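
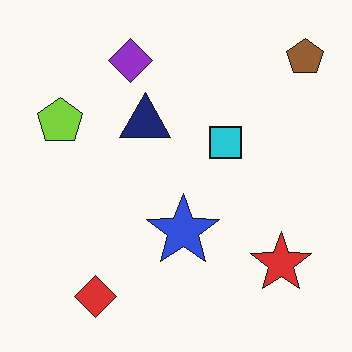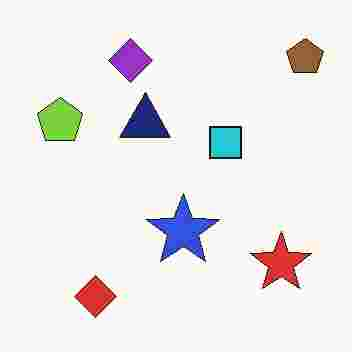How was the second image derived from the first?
Heavily JPEG-compressed with obvious blocking artifacts.

Blocky 8×8 compression artifacts appear around shape edges and the flat background shows ringing — characteristic JPEG degradation.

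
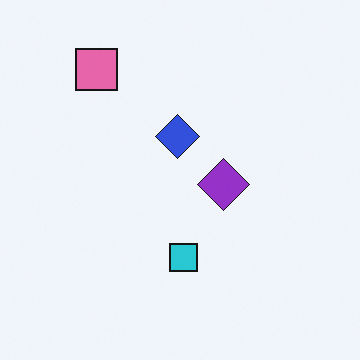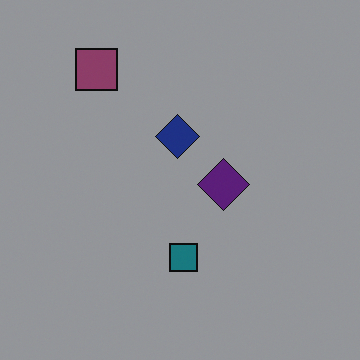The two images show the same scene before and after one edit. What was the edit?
Substantially darkened.

Every pixel — background and shapes alike — is uniformly darkened.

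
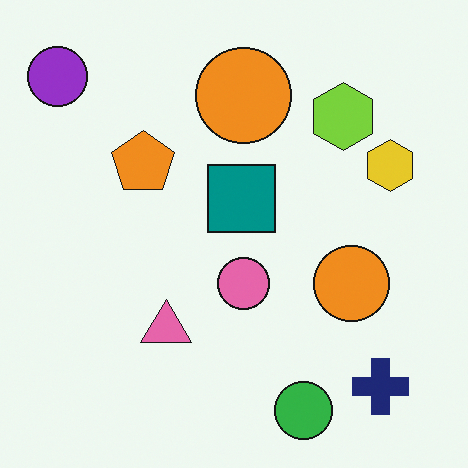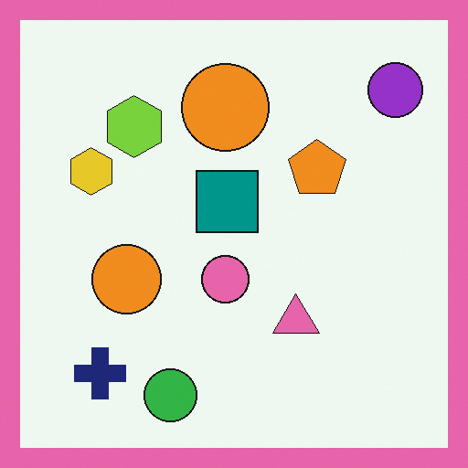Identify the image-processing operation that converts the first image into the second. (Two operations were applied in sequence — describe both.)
It was flipped horizontally (left ↔ right), then framed with a pink border.

The purple circle is in the top-left of the first image and the top-right of the second — shapes on opposite sides of the vertical midline have swapped in a mirror flip. A solid pink frame runs around the edge of the second image, with the content slightly shrunk inside it.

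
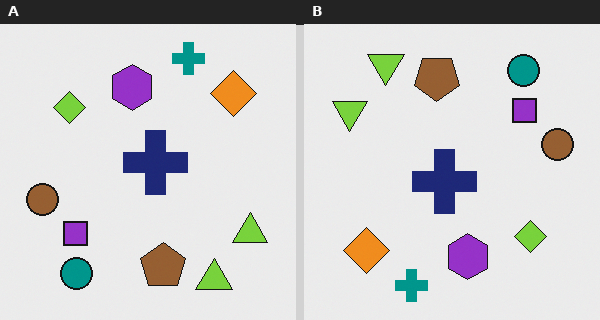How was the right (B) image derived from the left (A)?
This is the original image rotated 180°.

The teal circle sits in the bottom-left of the left (A) image and the top-right of the right (B) — consistent with a whole-image 180° rotation.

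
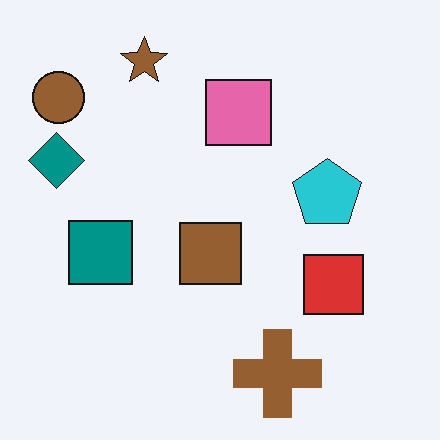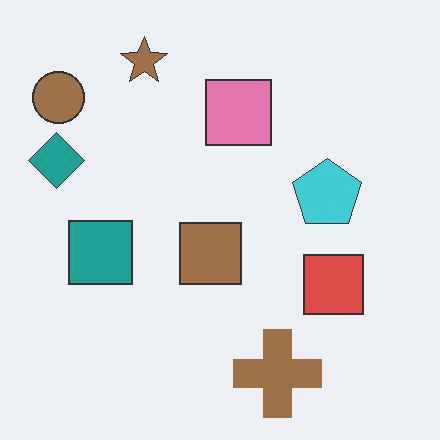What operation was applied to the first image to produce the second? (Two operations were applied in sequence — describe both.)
This is the original image given moderate JPEG compression, then given slightly reduced contrast.

Blocky 8×8 compression artifacts appear around shape edges and the flat background shows ringing — characteristic JPEG degradation. Tones are pushed toward mid-grey across the whole image — a global contrast change.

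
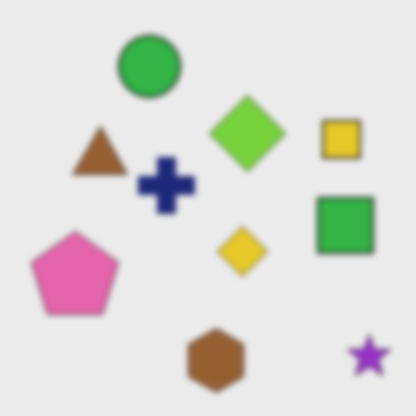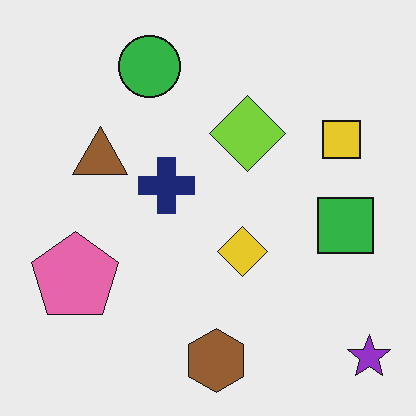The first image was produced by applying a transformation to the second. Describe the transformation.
Moderately blurred.

Shape edges and outlines are uniformly softened across the whole image.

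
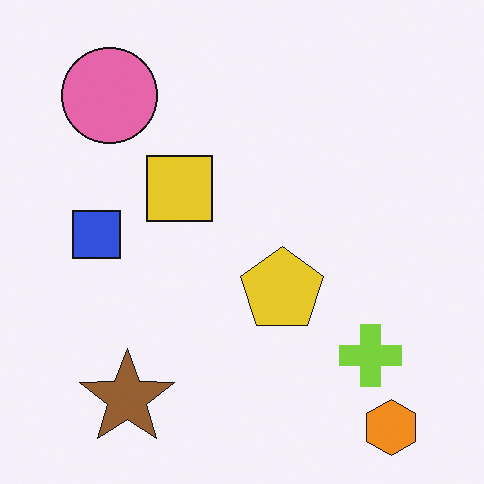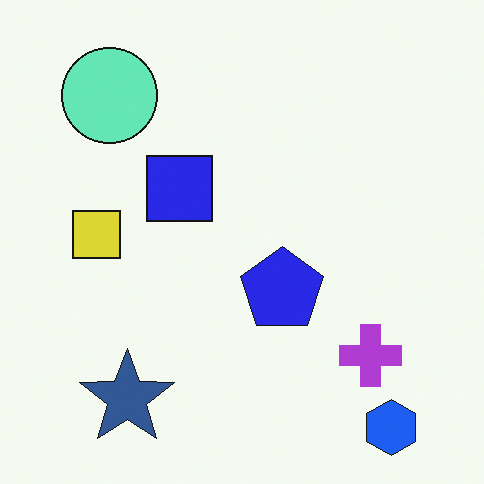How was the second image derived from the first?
The transformation is: hue-shifted through roughly half the color wheel.

Every shape's color has rotated by the same amount around the hue wheel — a uniform hue shift.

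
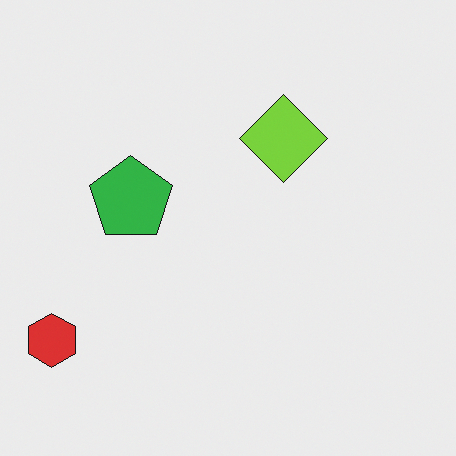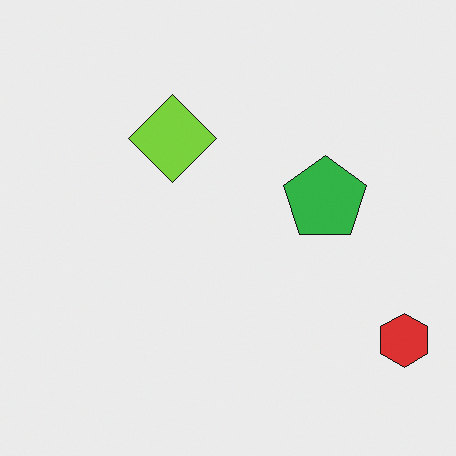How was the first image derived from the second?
The first image is the second flipped horizontally (left ↔ right).

The red hexagon is in the bottom-right of the second image and the bottom-left of the first — shapes on opposite sides of the vertical midline have swapped in a mirror flip.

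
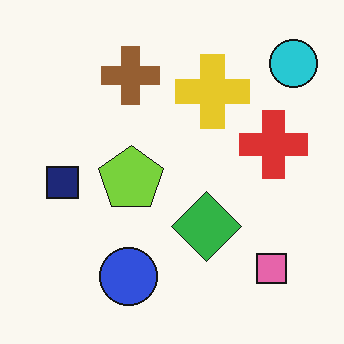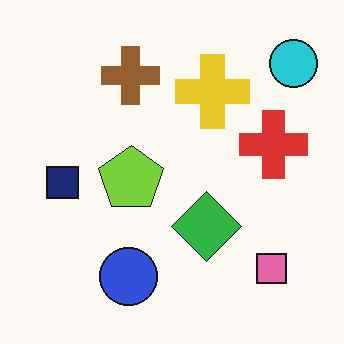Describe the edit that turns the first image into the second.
JPEG-compressed with visible artifacts.

Blocky 8×8 compression artifacts appear around shape edges and the flat background shows ringing — characteristic JPEG degradation.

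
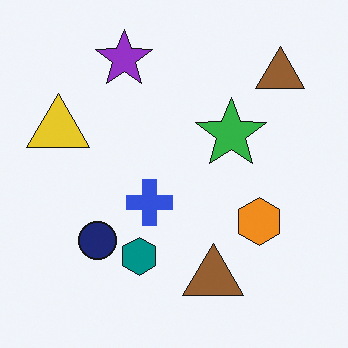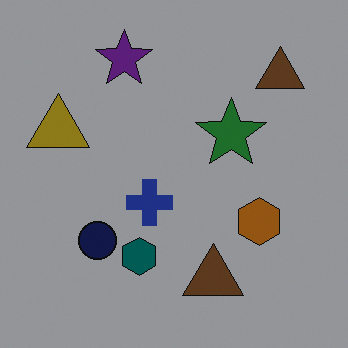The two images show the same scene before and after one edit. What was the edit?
The image was darkened a lot.

Every pixel — background and shapes alike — is uniformly darkened.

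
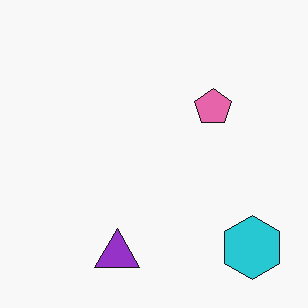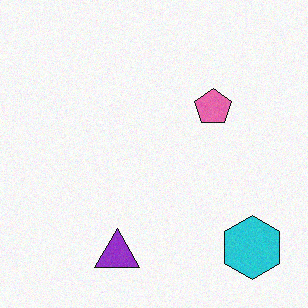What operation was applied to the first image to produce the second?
Degraded with a light layer of grain.

Random speckle covers the whole image, including the flat background.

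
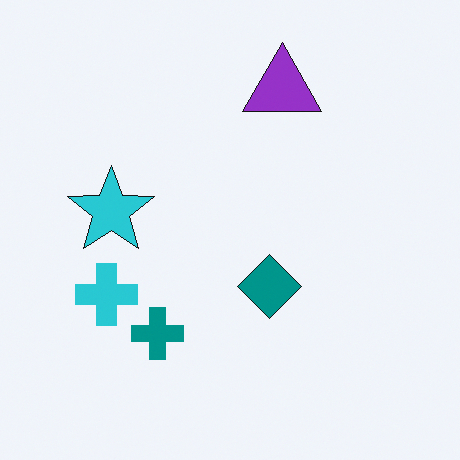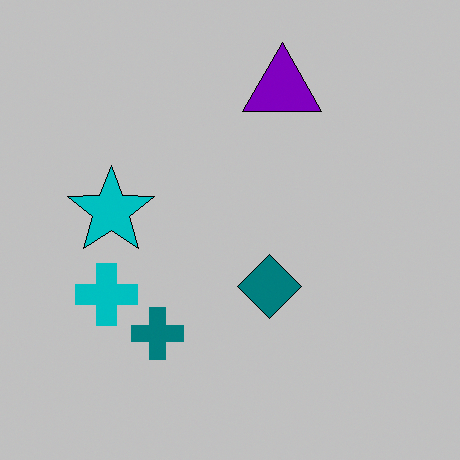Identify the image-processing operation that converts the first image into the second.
The transformation is: heavily posterized to just a handful of flat colors.

Each flat color has snapped to a coarser quantized level — most visibly, the near-white background has dropped to a flat grey.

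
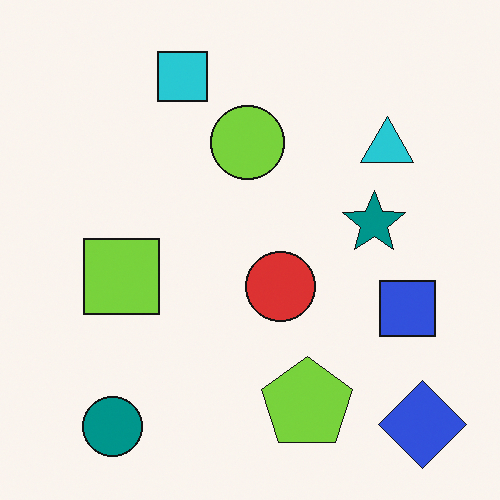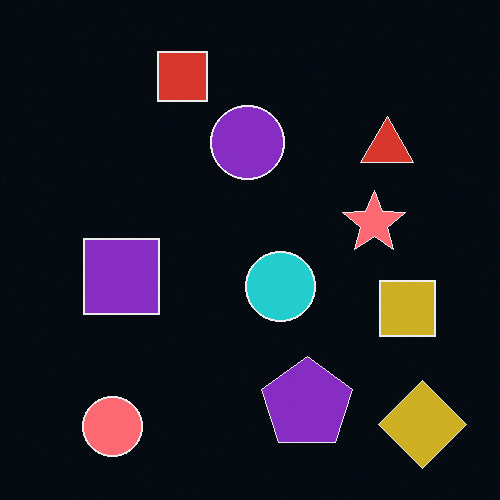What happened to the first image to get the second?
The transformation is: color-inverted (negative).

The light background has become dark and every shape's color is its complement — a photographic negative.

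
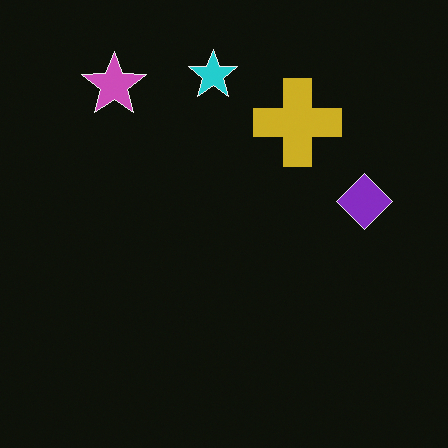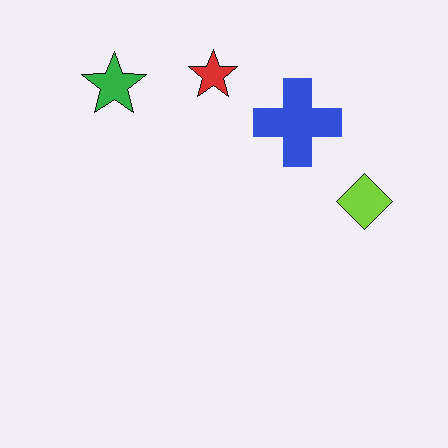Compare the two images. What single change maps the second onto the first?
The transformation is: color-inverted (negative).

The light background has become dark and every shape's color is its complement — a photographic negative.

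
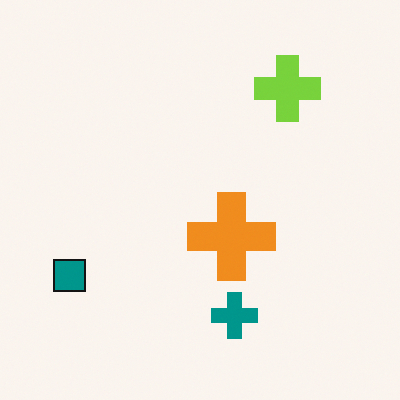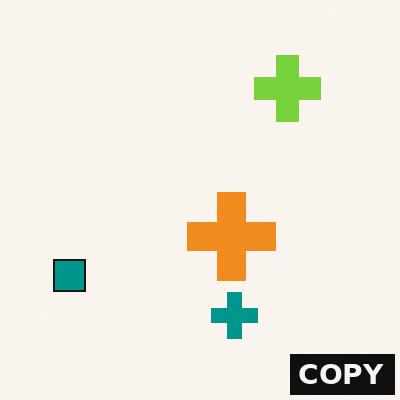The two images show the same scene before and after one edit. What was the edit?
The image was watermarked with the text "COPY" in the lower-right corner.

A dark label reading "COPY" appears in the lower-right corner.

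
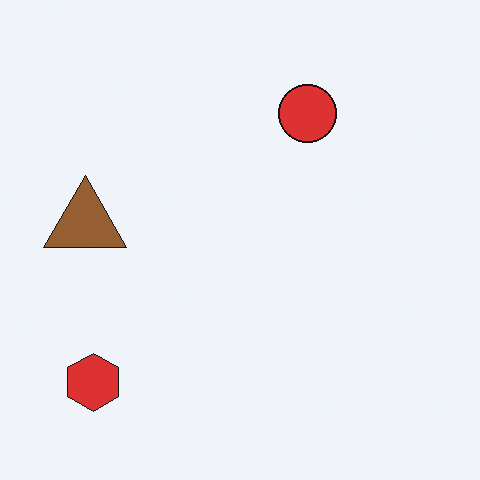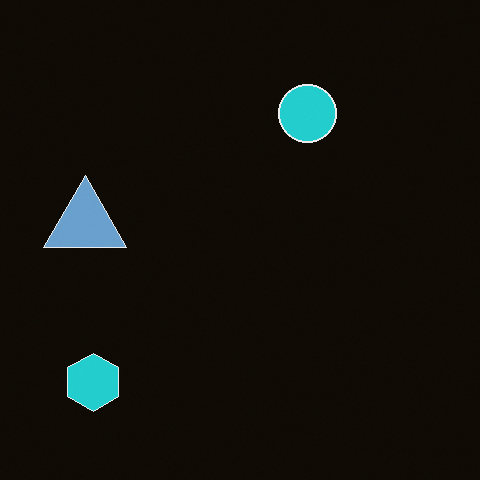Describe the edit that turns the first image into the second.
The image was color-inverted (negative).

The light background has become dark and every shape's color is its complement — a photographic negative.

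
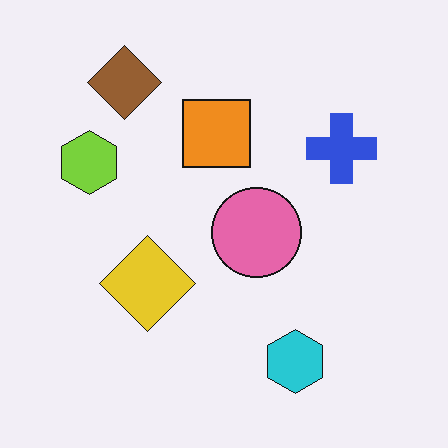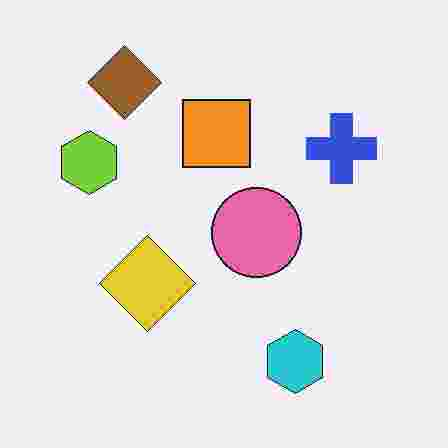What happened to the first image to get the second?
Degraded with heavy JPEG compression.

Blocky 8×8 compression artifacts appear around shape edges and the flat background shows ringing — characteristic JPEG degradation.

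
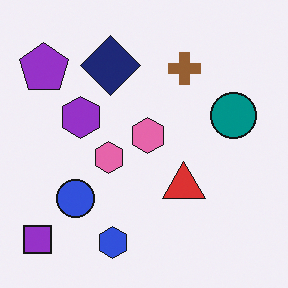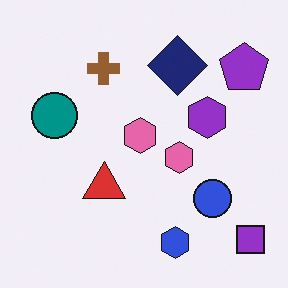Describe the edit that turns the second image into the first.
The transformation is: flipped horizontally (left ↔ right).

The purple square is in the bottom-right of the second image and the bottom-left of the first — shapes on opposite sides of the vertical midline have swapped in a mirror flip.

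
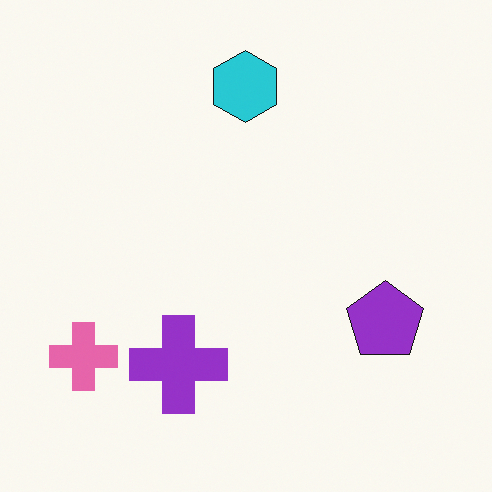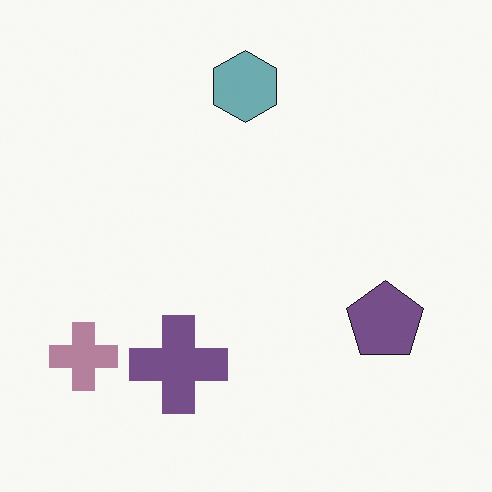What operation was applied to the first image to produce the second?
The second image is the first made much more muted (saturation change).

All colors are more muted and greyish — a global saturation change.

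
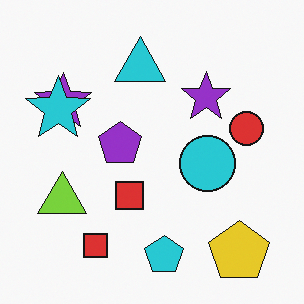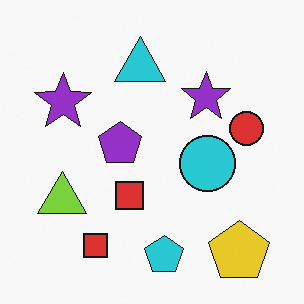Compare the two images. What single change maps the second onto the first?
This is the original image overlaid with an additional cyan star.

A cyan star appears in the first image that is absent from the second.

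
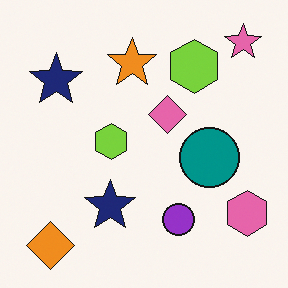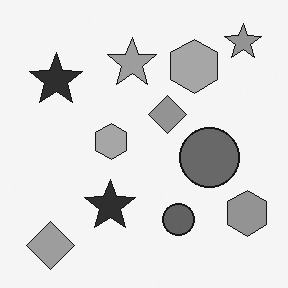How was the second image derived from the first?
This is the original image converted to grayscale.

All color is removed — every shape is now a shade of grey.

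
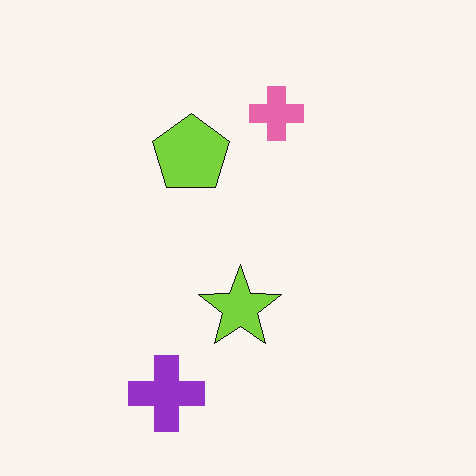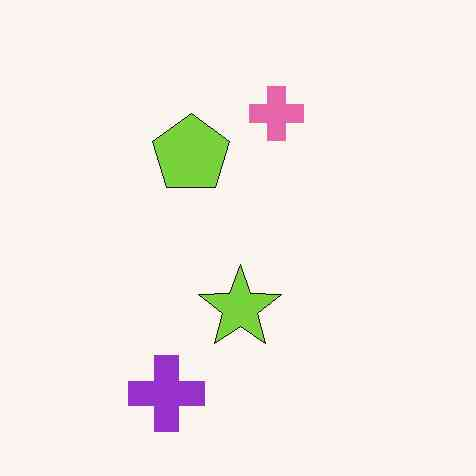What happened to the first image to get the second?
The transformation is: given moderate JPEG compression.

Blocky 8×8 compression artifacts appear around shape edges and the flat background shows ringing — characteristic JPEG degradation.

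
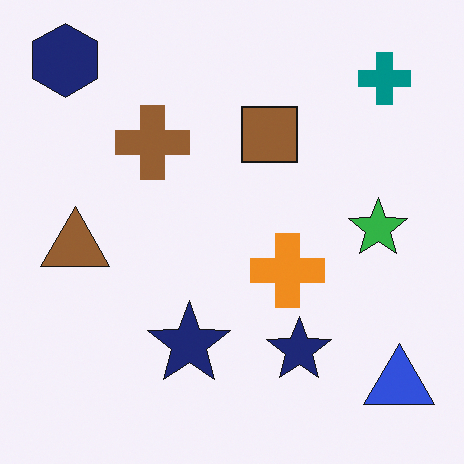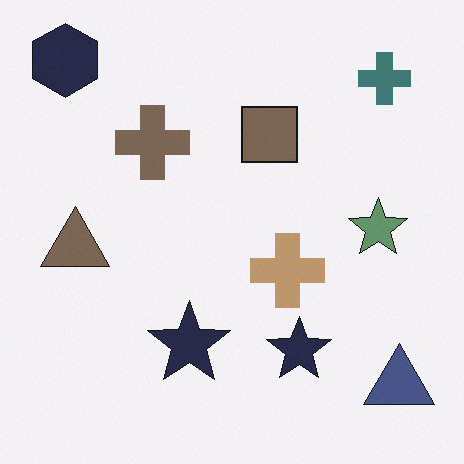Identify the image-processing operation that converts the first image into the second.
Heavily desaturated.

All colors are more muted and greyish — a global saturation change.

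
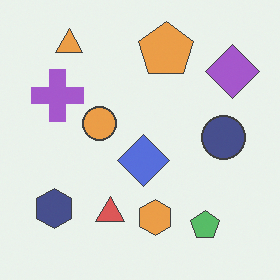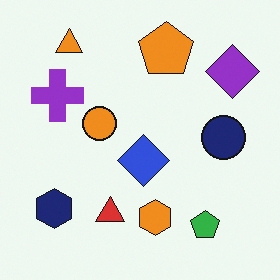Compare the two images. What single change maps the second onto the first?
The transformation is: given slightly reduced contrast.

Tones are pushed toward mid-grey across the whole image — a global contrast change.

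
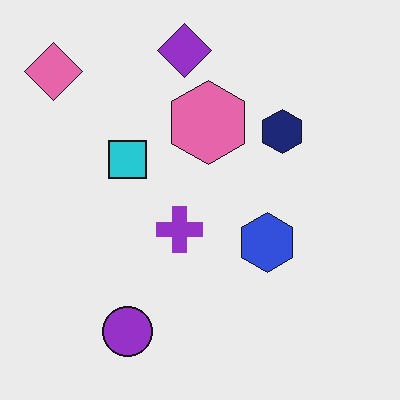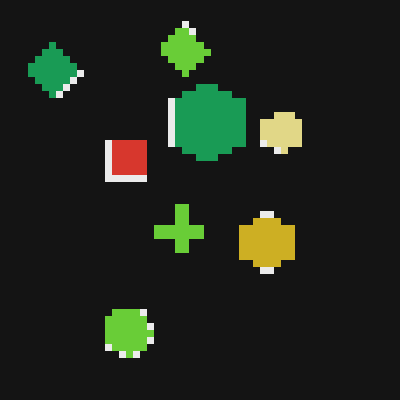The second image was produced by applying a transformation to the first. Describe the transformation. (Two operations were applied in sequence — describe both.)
The second image is the first color-inverted (negative), then pixelated into visible square blocks.

The light background has become dark and every shape's color is its complement — a photographic negative. Shapes are reduced to large square blocks; fine edges and outlines are lost — a downscale-then-upscale (mosaic) effect.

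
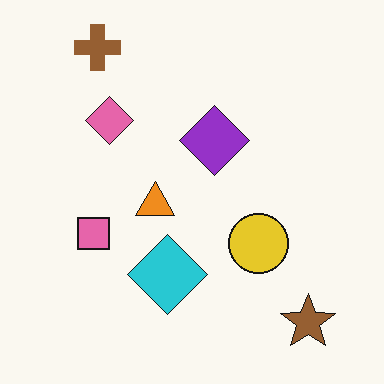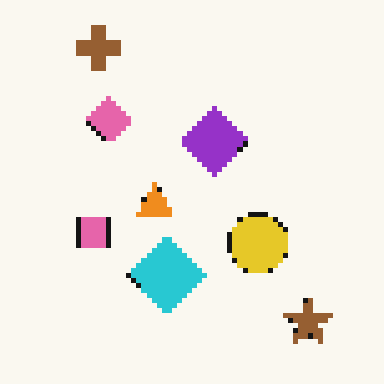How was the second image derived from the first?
Lightly pixelated (a mild mosaic effect).

Shapes are reduced to large square blocks; fine edges and outlines are lost — a downscale-then-upscale (mosaic) effect.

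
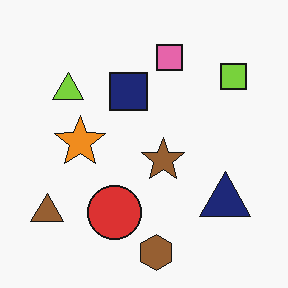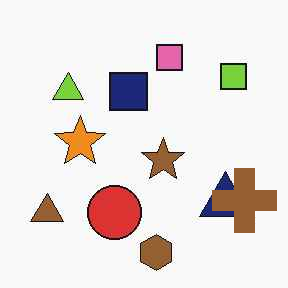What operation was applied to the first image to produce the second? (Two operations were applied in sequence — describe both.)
JPEG-compressed with visible artifacts, then overlaid with an additional brown cross.

Blocky 8×8 compression artifacts appear around shape edges and the flat background shows ringing — characteristic JPEG degradation. A brown cross appears in the second image that is absent from the first.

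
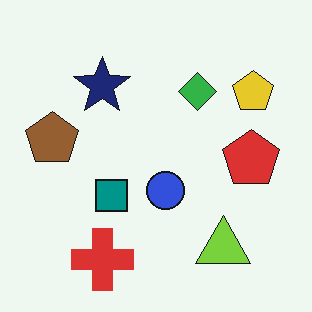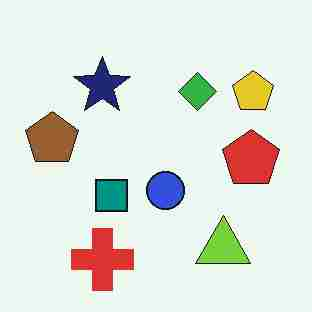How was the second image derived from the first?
This is the original image heavily JPEG-compressed with obvious blocking artifacts.

Blocky 8×8 compression artifacts appear around shape edges and the flat background shows ringing — characteristic JPEG degradation.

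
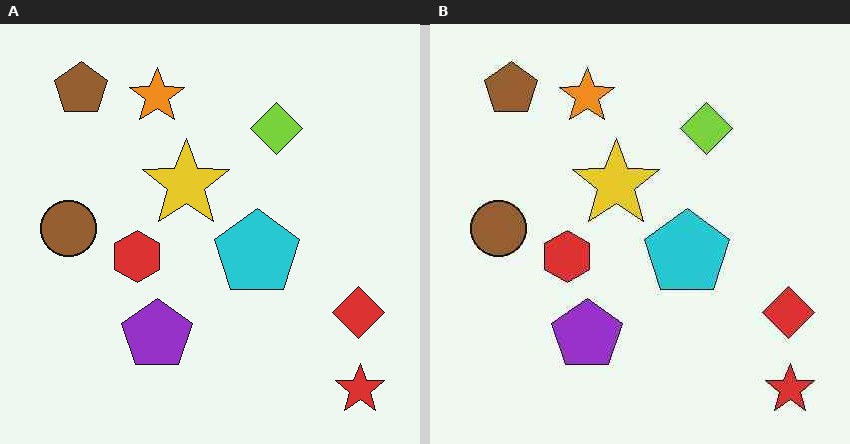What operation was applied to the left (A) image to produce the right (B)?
This is the original image JPEG-compressed with visible artifacts.

Blocky 8×8 compression artifacts appear around shape edges and the flat background shows ringing — characteristic JPEG degradation.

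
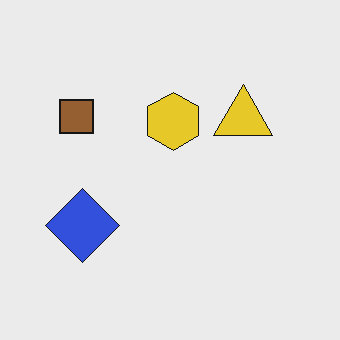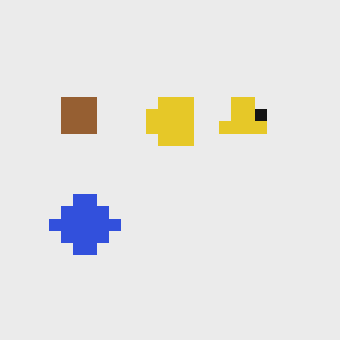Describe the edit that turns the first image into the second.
The image was coarsely pixelated.

Shapes are reduced to large square blocks; fine edges and outlines are lost — a downscale-then-upscale (mosaic) effect.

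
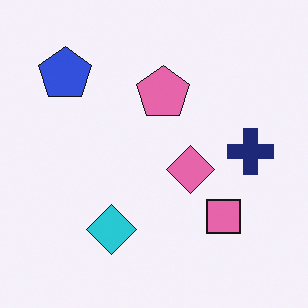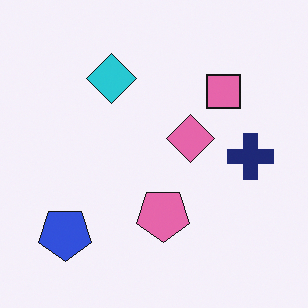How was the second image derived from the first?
The second image is the first flipped vertically (top ↔ bottom).

The blue pentagon is in the top-left of the first image and the bottom-left of the second — shapes on opposite sides of the horizontal midline have swapped in a mirror flip.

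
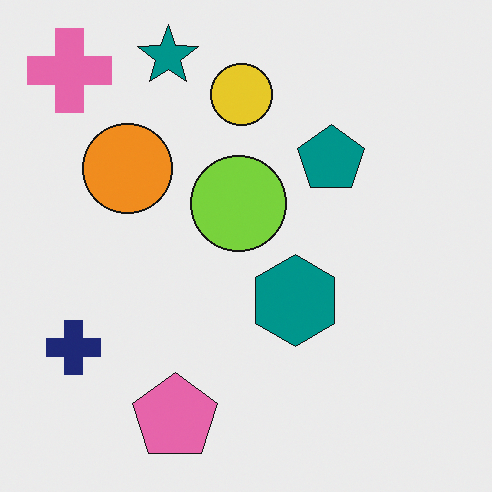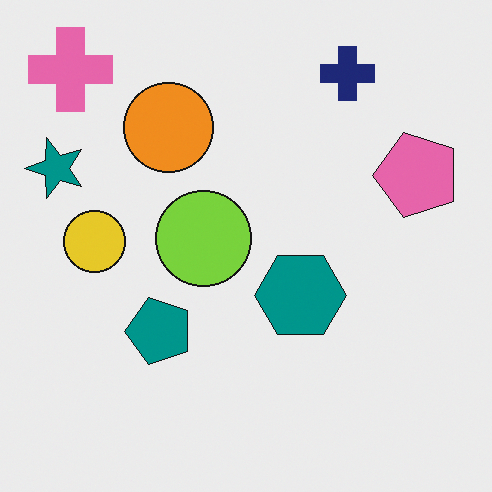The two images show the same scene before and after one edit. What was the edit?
The transformation is: transposed (reflected across the top-left ↔ bottom-right diagonal).

Shapes have swapped their row and column positions — what was in the top-right is now in the bottom-left — a diagonal reflection.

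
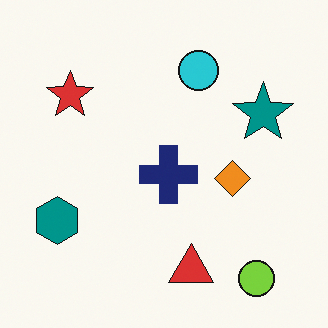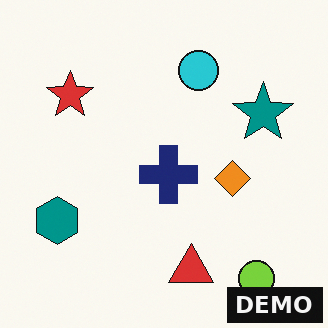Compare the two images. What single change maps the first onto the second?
The transformation is: watermarked with the text "DEMO" in the lower-right corner.

A dark label reading "DEMO" appears in the lower-right corner.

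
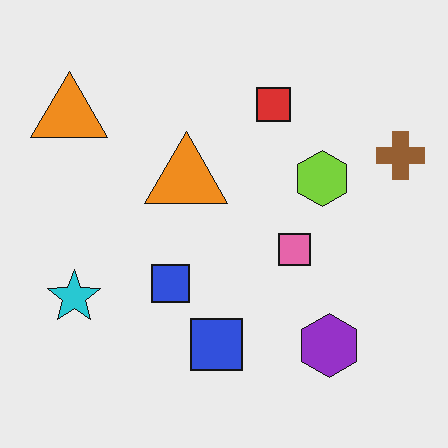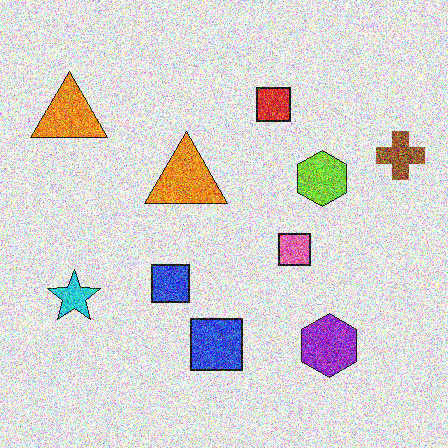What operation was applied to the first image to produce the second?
This is the original image degraded with strong gaussian noise.

Random speckle covers the whole image, including the flat background.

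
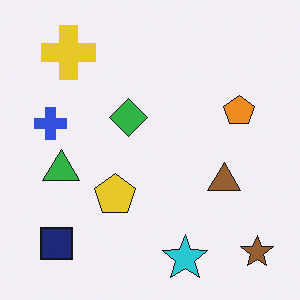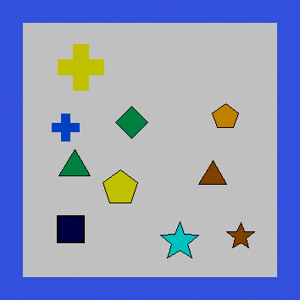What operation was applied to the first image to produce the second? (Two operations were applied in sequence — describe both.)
The image was aggressively posterized, then framed with a blue border.

Each flat color has snapped to a coarser quantized level — most visibly, the near-white background has dropped to a flat grey. A solid blue frame runs around the edge of the second image, with the content slightly shrunk inside it.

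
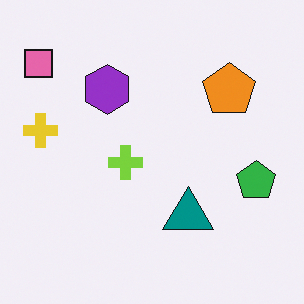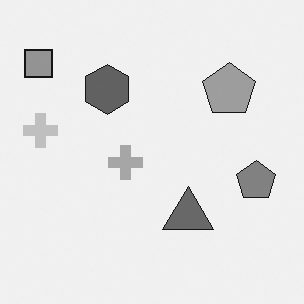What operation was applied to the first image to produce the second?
The image was converted to grayscale.

All color is removed — every shape is now a shade of grey.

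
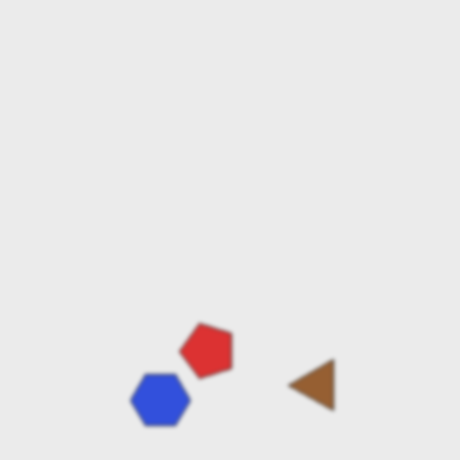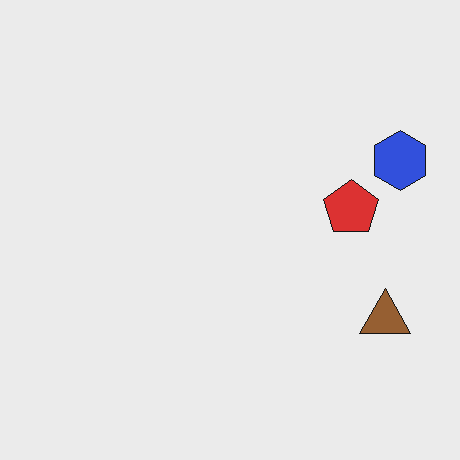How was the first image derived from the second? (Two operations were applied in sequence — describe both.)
Transposed (reflected across the top-left ↔ bottom-right diagonal), then slightly softened.

Shapes have swapped their row and column positions — what was in the top-right is now in the bottom-left — a diagonal reflection. Shape edges and outlines are uniformly softened across the whole image.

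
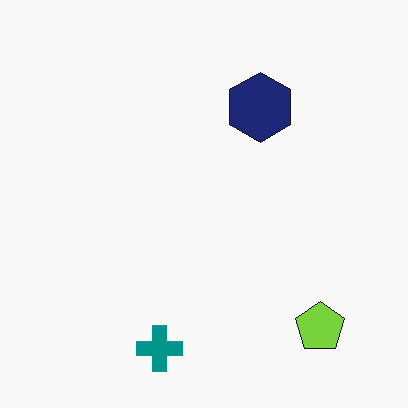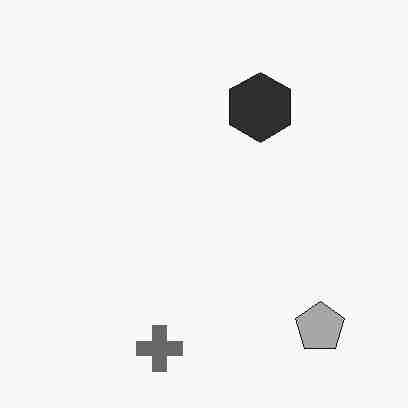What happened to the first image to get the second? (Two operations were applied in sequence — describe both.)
Converted to grayscale, then heavily JPEG-compressed with obvious blocking artifacts.

All color is removed — every shape is now a shade of grey. Blocky 8×8 compression artifacts appear around shape edges and the flat background shows ringing — characteristic JPEG degradation.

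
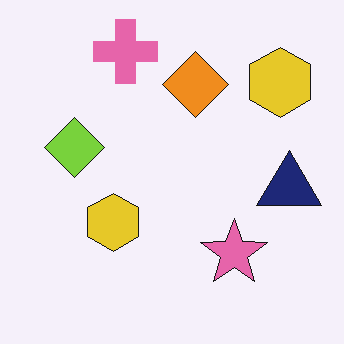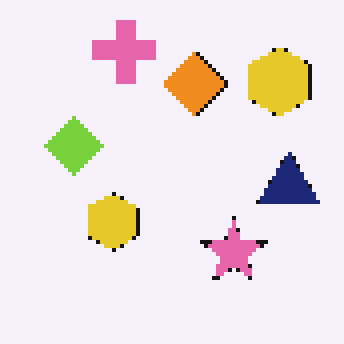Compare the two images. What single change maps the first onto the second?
The transformation is: lightly pixelated (a mild mosaic effect).

Shapes are reduced to large square blocks; fine edges and outlines are lost — a downscale-then-upscale (mosaic) effect.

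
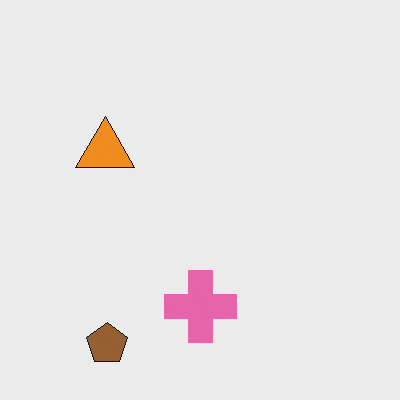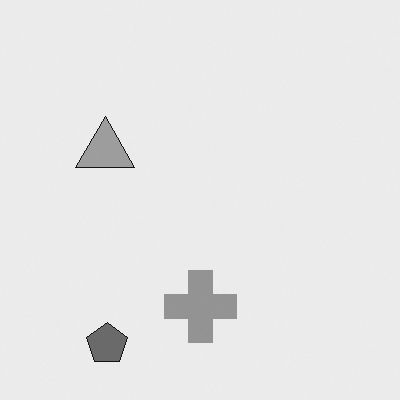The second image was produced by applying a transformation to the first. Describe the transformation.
The image was converted to grayscale.

All color is removed — every shape is now a shade of grey.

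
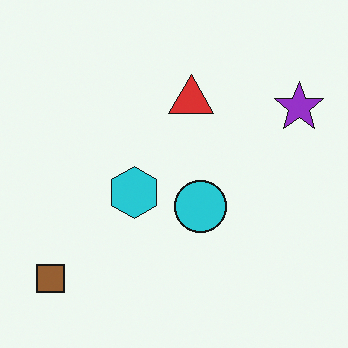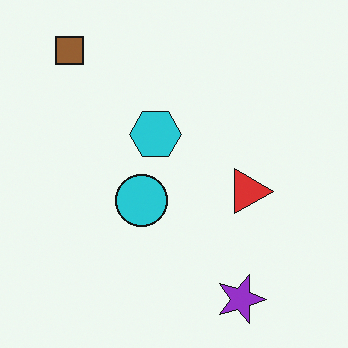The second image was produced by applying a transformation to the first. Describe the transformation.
The second image is the first rotated 90° clockwise.

The brown square sits in the bottom-left of the first image and the top-left of the second — consistent with a whole-image 90° clockwise rotation.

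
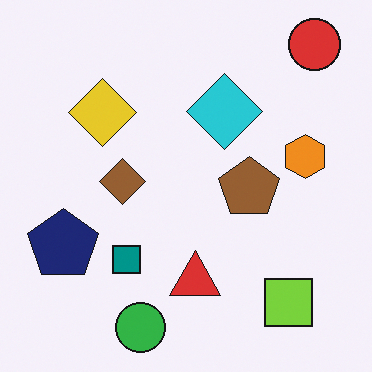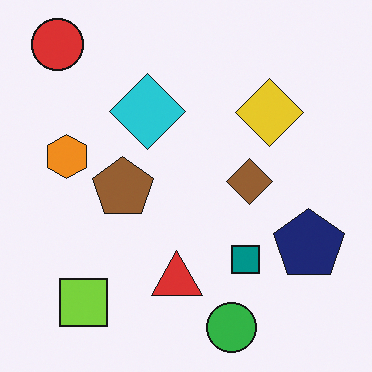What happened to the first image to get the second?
This is the original image flipped horizontally (left ↔ right).

The red circle is in the top-right of the first image and the top-left of the second — shapes on opposite sides of the vertical midline have swapped in a mirror flip.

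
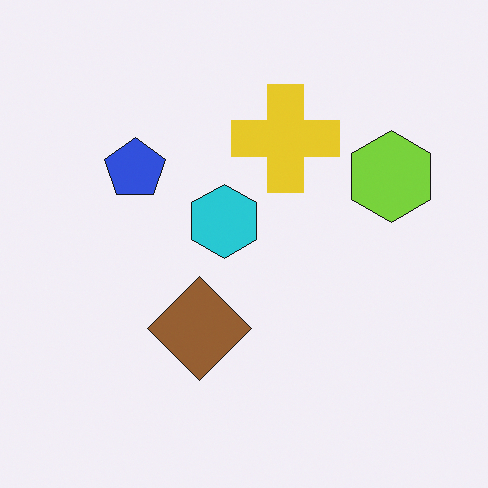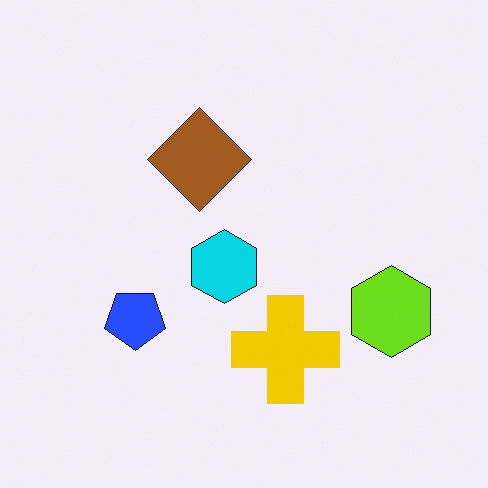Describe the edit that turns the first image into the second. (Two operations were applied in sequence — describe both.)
The second image is the first flipped vertically (top ↔ bottom), then slightly oversaturated.

The yellow cross is in the top of the first image and the bottom of the second — shapes on opposite sides of the horizontal midline have swapped in a mirror flip. All colors are more vivid — a global saturation change.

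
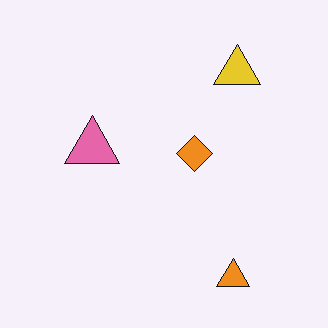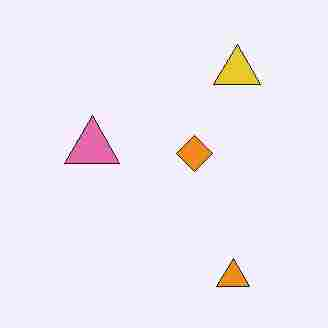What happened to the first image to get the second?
The image was heavily JPEG-compressed with obvious blocking artifacts.

Blocky 8×8 compression artifacts appear around shape edges and the flat background shows ringing — characteristic JPEG degradation.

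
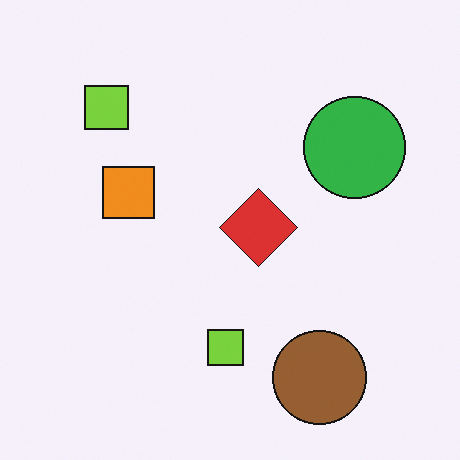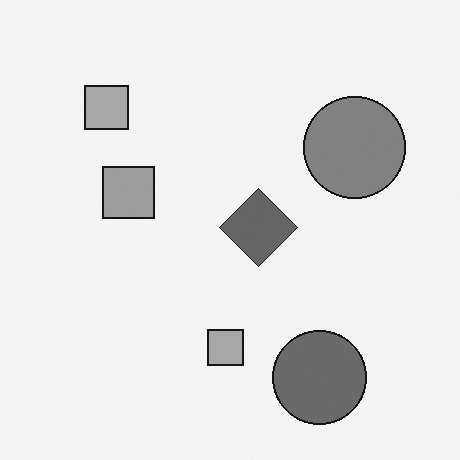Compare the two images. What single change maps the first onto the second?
The image was converted to grayscale.

All color is removed — every shape is now a shade of grey.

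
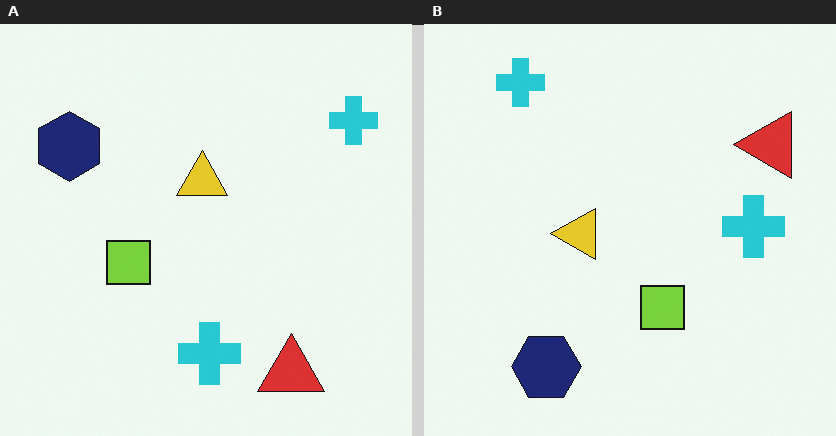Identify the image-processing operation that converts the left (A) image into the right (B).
Rotated 90° counter-clockwise.

The red triangle sits in the bottom-right of the left (A) image and the top-right of the right (B) — consistent with a whole-image 90° counter-clockwise rotation.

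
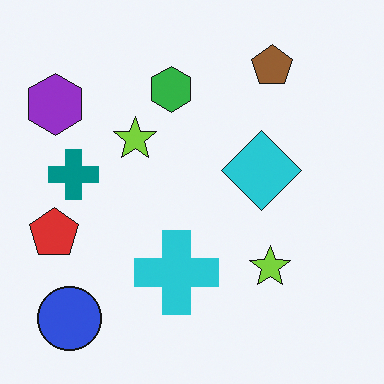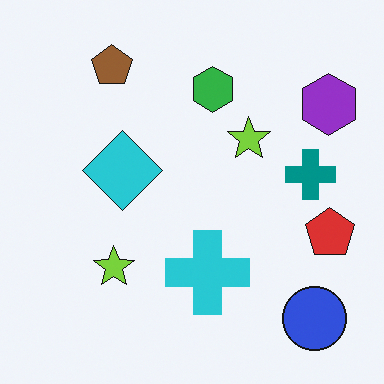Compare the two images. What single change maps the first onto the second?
The second image is the first flipped horizontally (left ↔ right).

The red pentagon is in the left of the first image and the right of the second — shapes on opposite sides of the vertical midline have swapped in a mirror flip.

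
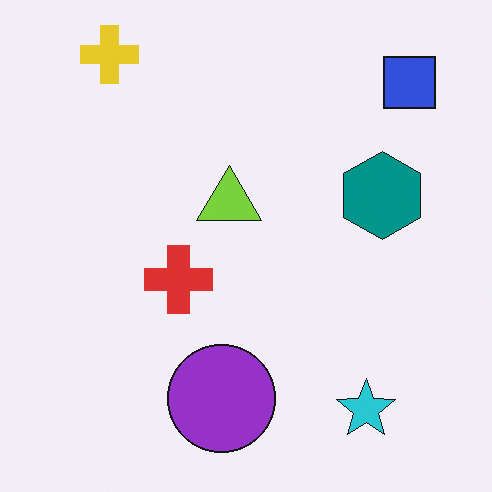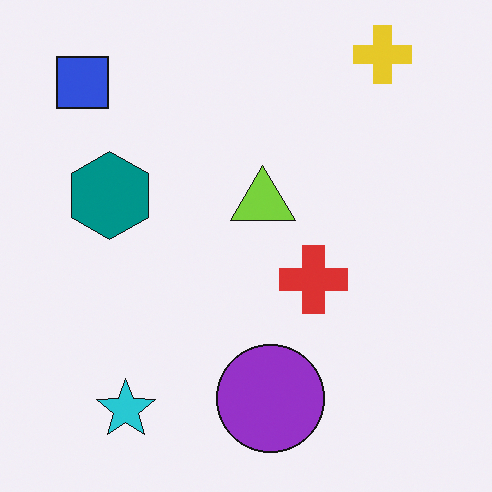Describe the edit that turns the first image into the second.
The second image is the first flipped horizontally (left ↔ right).

The blue square is in the top-right of the first image and the top-left of the second — shapes on opposite sides of the vertical midline have swapped in a mirror flip.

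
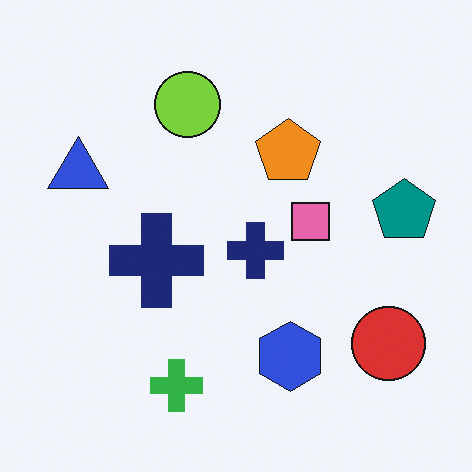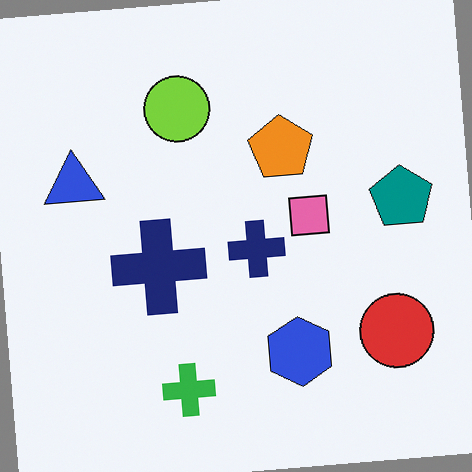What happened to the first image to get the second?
The second image is the first rotated counter-clockwise by a small amount.

Every shape is tilted by the same angle and the image corners show triangular fill wedges — a whole-image rotation by a non-right angle.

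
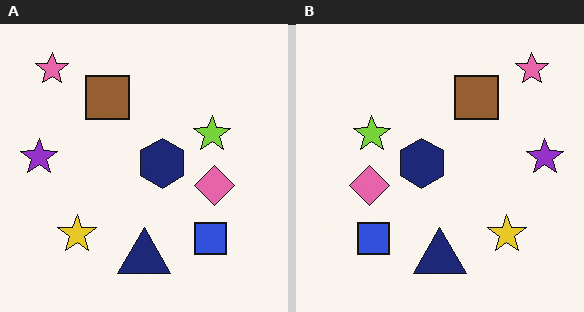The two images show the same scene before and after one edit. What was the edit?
The image was flipped horizontally (left ↔ right).

The purple star is in the left of the left (A) image and the right of the right (B) — shapes on opposite sides of the vertical midline have swapped in a mirror flip.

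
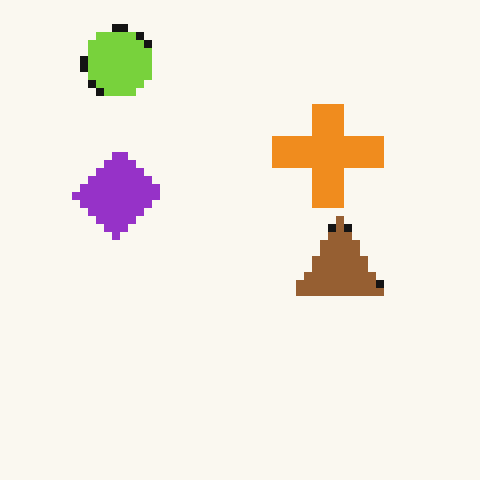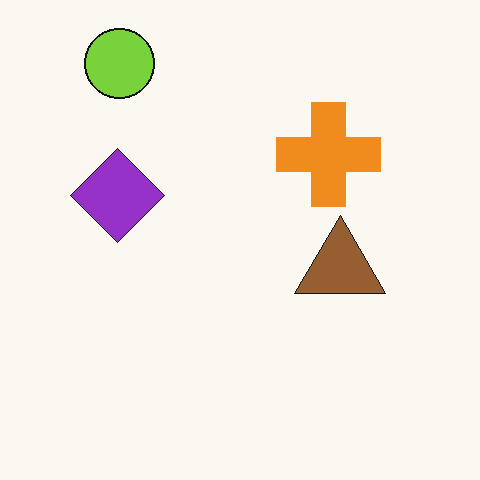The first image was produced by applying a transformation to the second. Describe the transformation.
This is the original image pixelated into visible square blocks.

Shapes are reduced to large square blocks; fine edges and outlines are lost — a downscale-then-upscale (mosaic) effect.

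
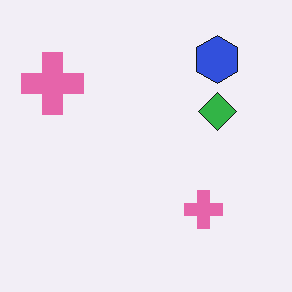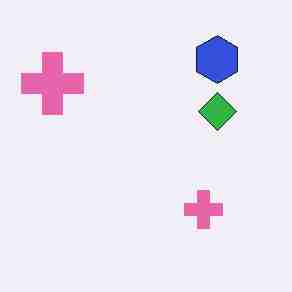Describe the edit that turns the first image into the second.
It was heavily JPEG-compressed with obvious blocking artifacts.

Blocky 8×8 compression artifacts appear around shape edges and the flat background shows ringing — characteristic JPEG degradation.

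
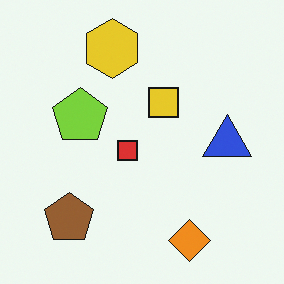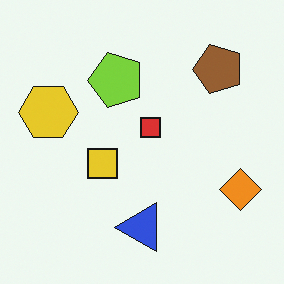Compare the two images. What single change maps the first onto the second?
It was transposed (reflected across the top-left ↔ bottom-right diagonal).

Shapes have swapped their row and column positions — what was in the top-right is now in the bottom-left — a diagonal reflection.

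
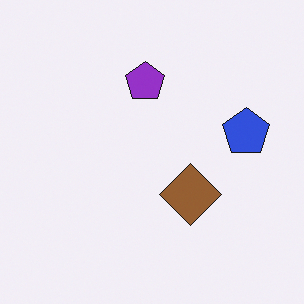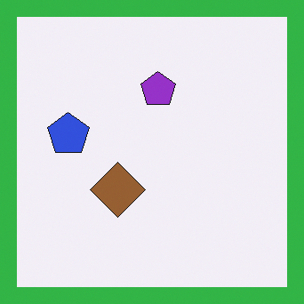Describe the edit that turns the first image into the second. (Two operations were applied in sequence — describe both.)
The image was flipped horizontally (left ↔ right), then framed with a green border.

The blue pentagon is in the right of the first image and the left of the second — shapes on opposite sides of the vertical midline have swapped in a mirror flip. A solid green frame runs around the edge of the second image, with the content slightly shrunk inside it.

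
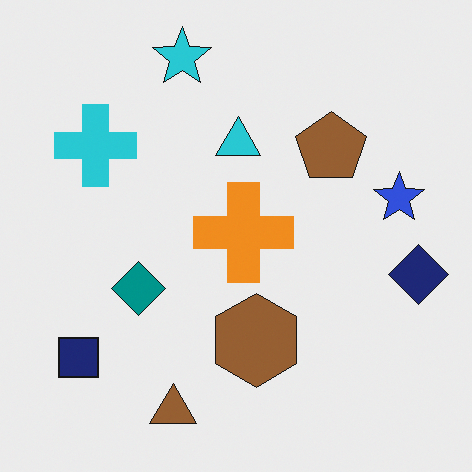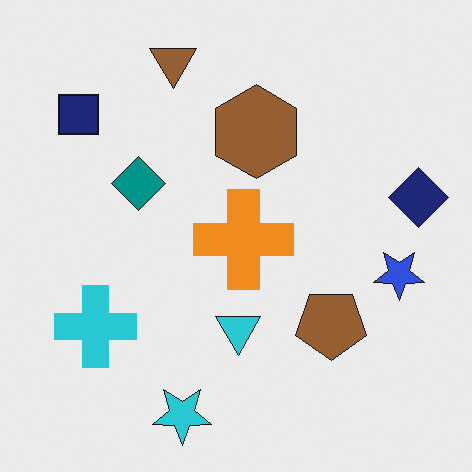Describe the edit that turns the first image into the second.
This is the original image flipped vertically (top ↔ bottom).

The cyan star is in the top of the first image and the bottom of the second — shapes on opposite sides of the horizontal midline have swapped in a mirror flip.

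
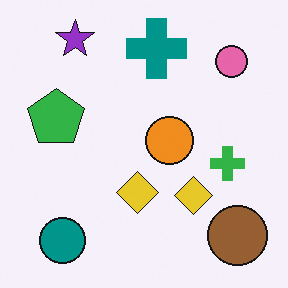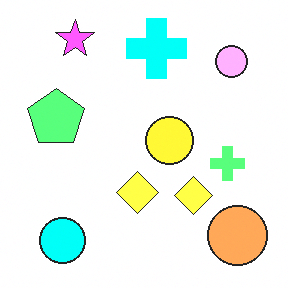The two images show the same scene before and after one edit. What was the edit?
It was noticeably brightened.

Every pixel — background and shapes alike — is uniformly brightened.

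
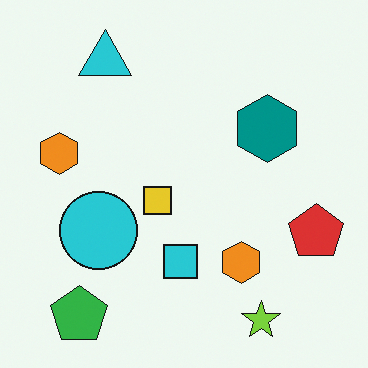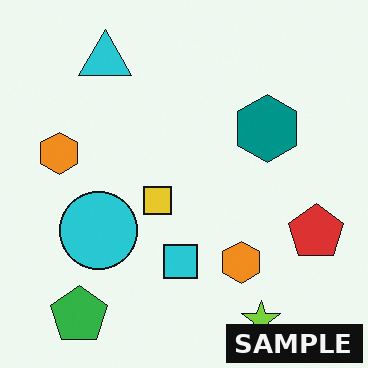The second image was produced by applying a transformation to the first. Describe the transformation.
The second image is the first watermarked with the text "SAMPLE" in the lower-right corner.

A dark label reading "SAMPLE" appears in the lower-right corner.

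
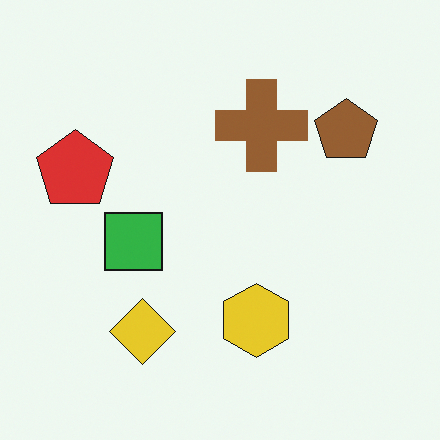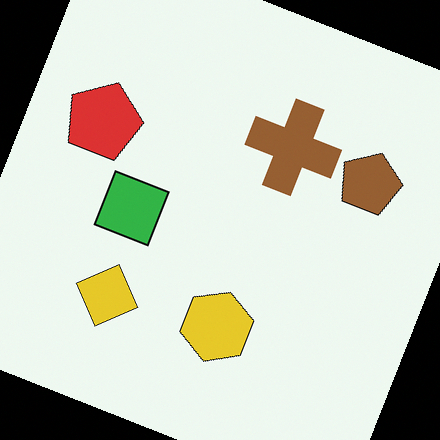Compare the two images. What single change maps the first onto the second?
Rotated clockwise by a moderate amount.

Every shape is tilted by the same angle and the image corners show triangular fill wedges — a whole-image rotation by a non-right angle.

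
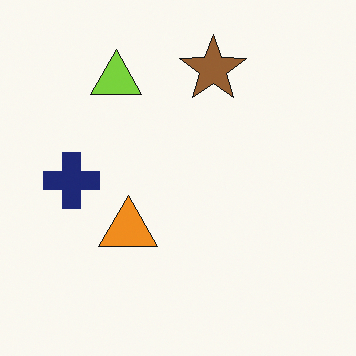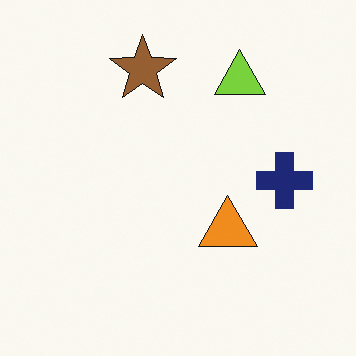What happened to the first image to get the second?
This is the original image flipped horizontally (left ↔ right).

The navy cross is in the left of the first image and the right of the second — shapes on opposite sides of the vertical midline have swapped in a mirror flip.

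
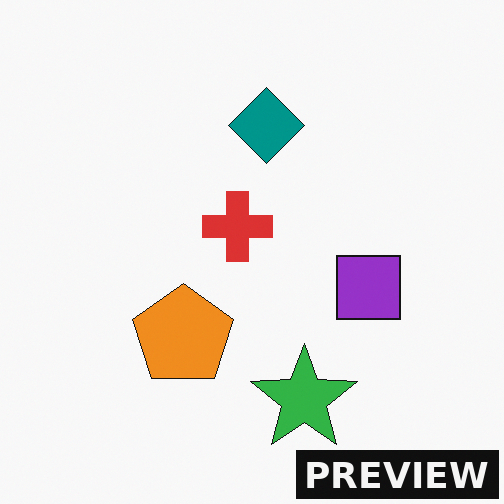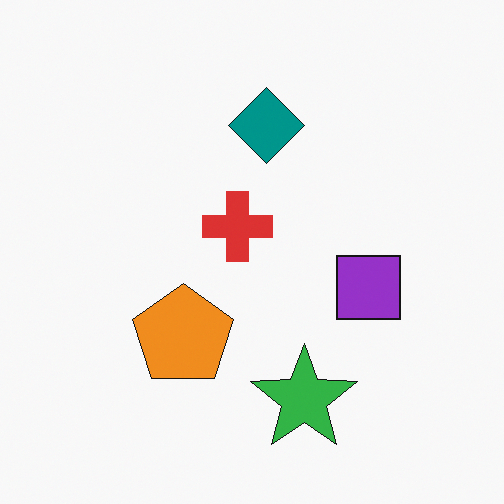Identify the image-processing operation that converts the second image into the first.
The image was watermarked with the text "PREVIEW" in the lower-right corner.

A dark label reading "PREVIEW" appears in the lower-right corner.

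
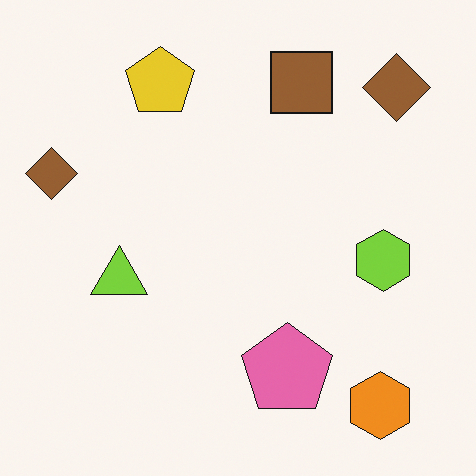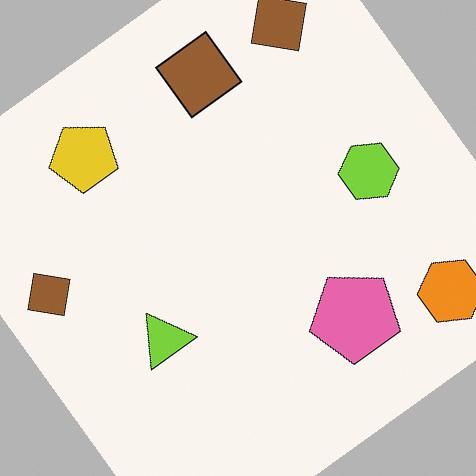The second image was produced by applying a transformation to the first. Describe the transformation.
This is the original image rotated counter-clockwise by a large amount — several tens of degrees.

Every shape is tilted by the same angle and the image corners show triangular fill wedges — a whole-image rotation by a non-right angle.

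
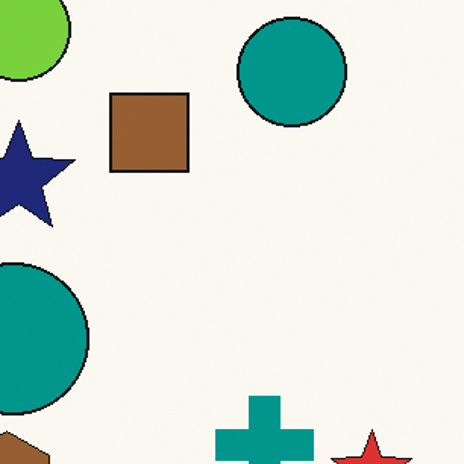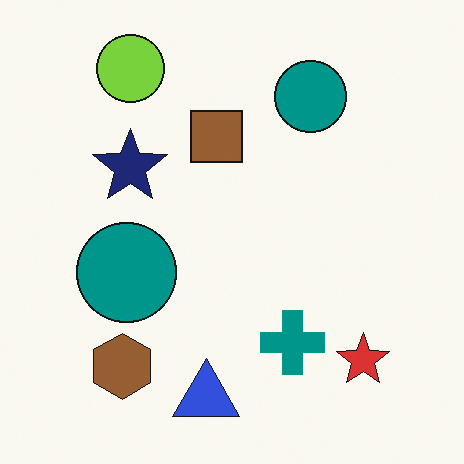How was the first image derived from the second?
The first image is the second cropped to a modestly smaller region and rescaled.

The visible shapes are larger and the field of view is narrower; shapes near the original edges may be partly or wholly outside the frame — a crop-and-rescale.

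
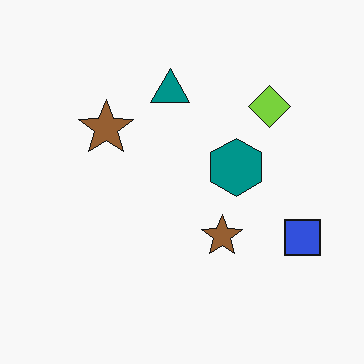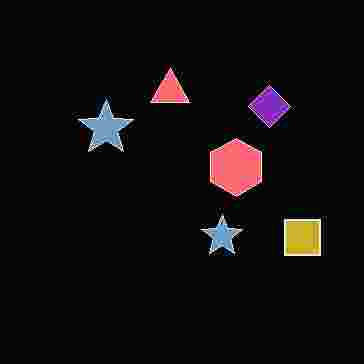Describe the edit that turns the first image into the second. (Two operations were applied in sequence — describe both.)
It was color-inverted (negative), then degraded with heavy JPEG compression.

The light background has become dark and every shape's color is its complement — a photographic negative. Blocky 8×8 compression artifacts appear around shape edges and the flat background shows ringing — characteristic JPEG degradation.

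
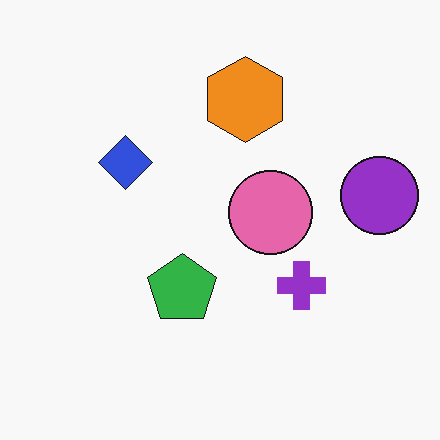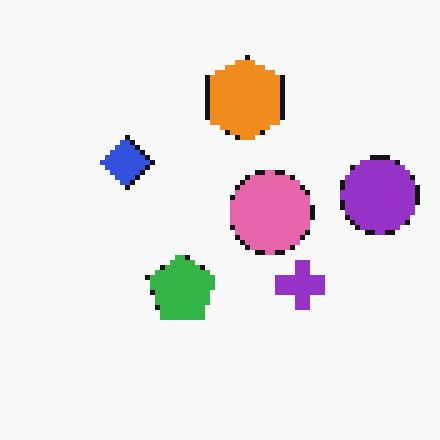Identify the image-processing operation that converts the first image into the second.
The second image is the first lightly pixelated (a mild mosaic effect).

Shapes are reduced to large square blocks; fine edges and outlines are lost — a downscale-then-upscale (mosaic) effect.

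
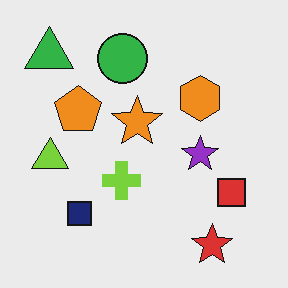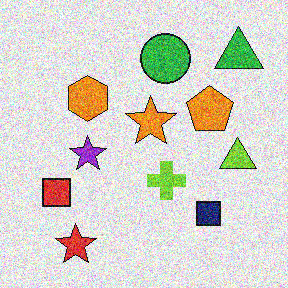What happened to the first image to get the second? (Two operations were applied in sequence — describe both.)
It was flipped horizontally (left ↔ right), then degraded with strong gaussian noise.

The green triangle is in the top-left of the first image and the top-right of the second — shapes on opposite sides of the vertical midline have swapped in a mirror flip. Random speckle covers the whole image, including the flat background.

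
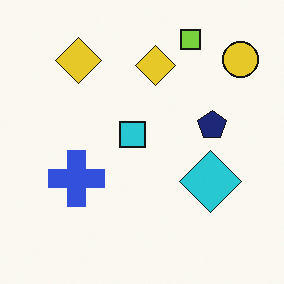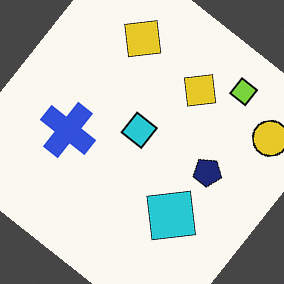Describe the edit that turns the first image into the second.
Rotated clockwise by a large amount — several tens of degrees.

Every shape is tilted by the same angle and the image corners show triangular fill wedges — a whole-image rotation by a non-right angle.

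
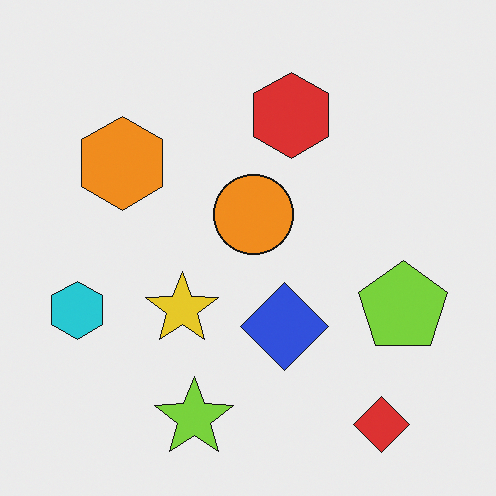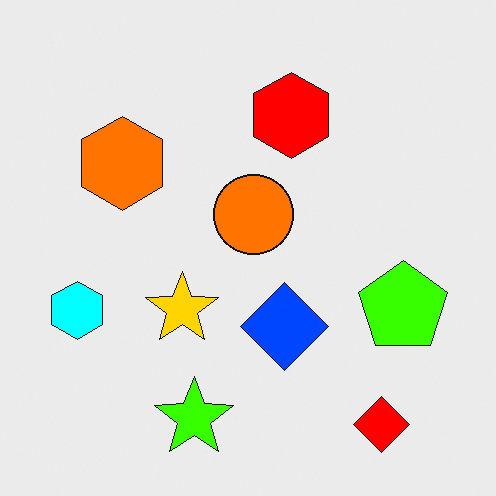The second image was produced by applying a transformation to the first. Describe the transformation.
Heavily oversaturated.

All colors are more vivid — a global saturation change.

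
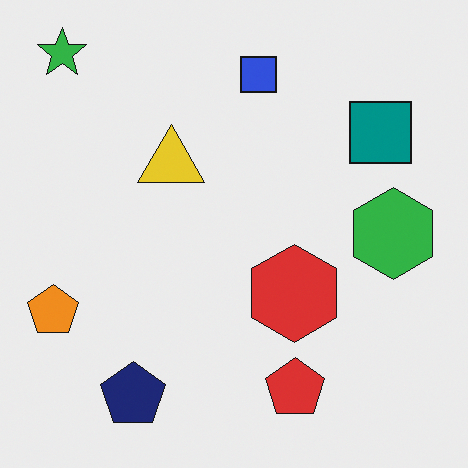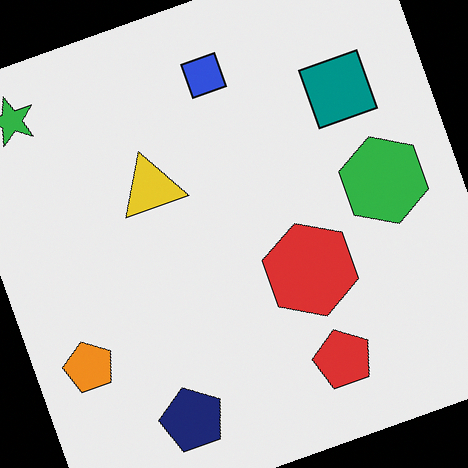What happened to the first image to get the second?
The transformation is: rotated counter-clockwise by a moderate amount.

Every shape is tilted by the same angle and the image corners show triangular fill wedges — a whole-image rotation by a non-right angle.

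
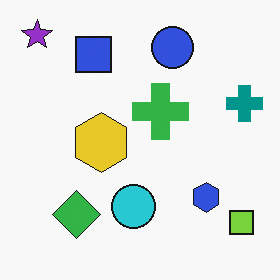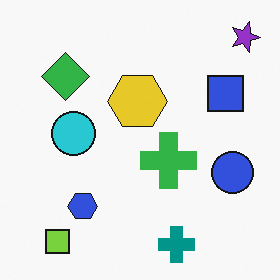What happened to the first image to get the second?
The second image is the first rotated 90° clockwise.

The purple star sits in the top-left of the first image and the top-right of the second — consistent with a whole-image 90° clockwise rotation.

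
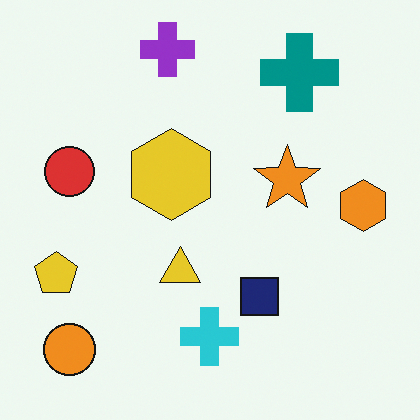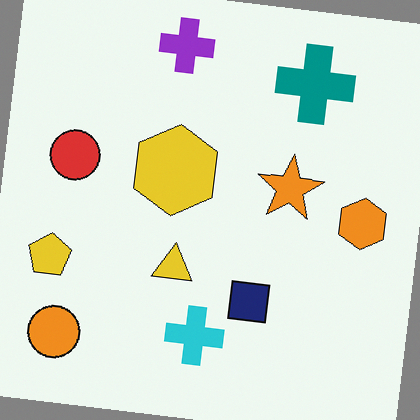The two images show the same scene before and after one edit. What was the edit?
This is the original image rotated clockwise by a few degrees.

Every shape is tilted by the same angle and the image corners show triangular fill wedges — a whole-image rotation by a non-right angle.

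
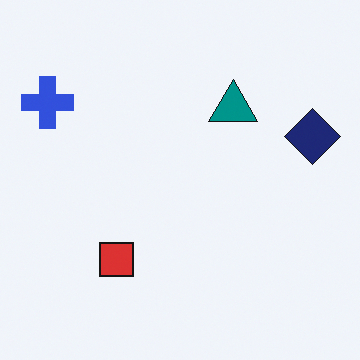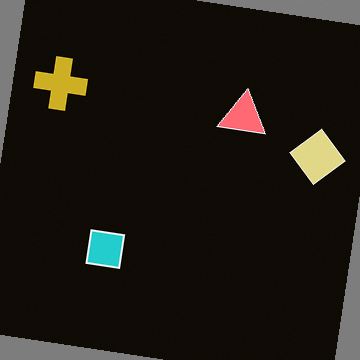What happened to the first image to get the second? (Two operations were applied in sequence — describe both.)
The second image is the first rotated clockwise by a few degrees, then color-inverted (negative).

Every shape is tilted by the same angle and the image corners show triangular fill wedges — a whole-image rotation by a non-right angle. The light background has become dark and every shape's color is its complement — a photographic negative.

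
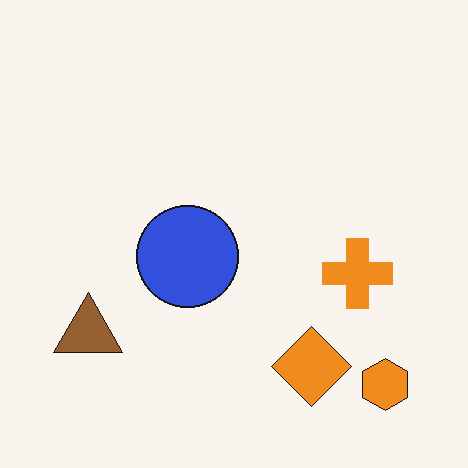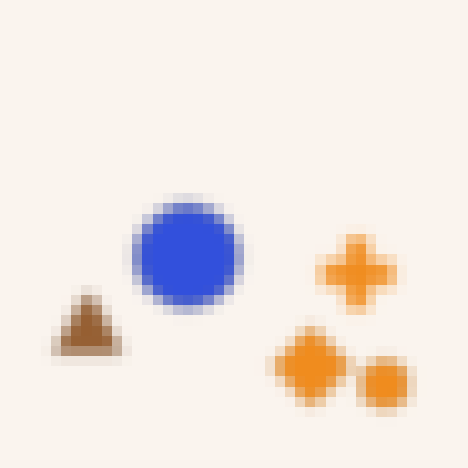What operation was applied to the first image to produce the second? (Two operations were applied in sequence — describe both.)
This is the original image heavily blurred, then coarsely pixelated.

Shape edges and outlines are uniformly softened across the whole image. Shapes are reduced to large square blocks; fine edges and outlines are lost — a downscale-then-upscale (mosaic) effect.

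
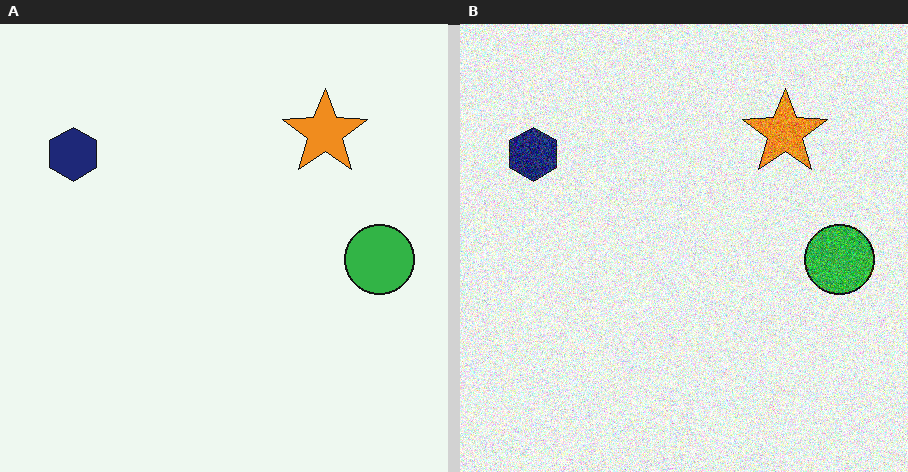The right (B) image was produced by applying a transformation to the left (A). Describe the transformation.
It was degraded with a thick layer of grain.

Random speckle covers the whole image, including the flat background.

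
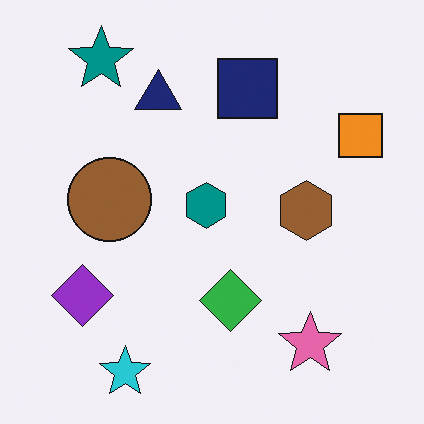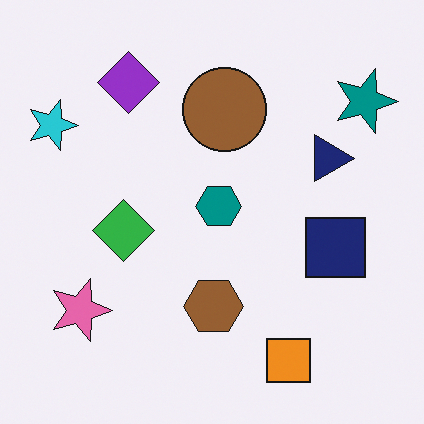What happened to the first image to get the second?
Rotated 90° clockwise.

The teal star sits in the top-left of the first image and the top-right of the second — consistent with a whole-image 90° clockwise rotation.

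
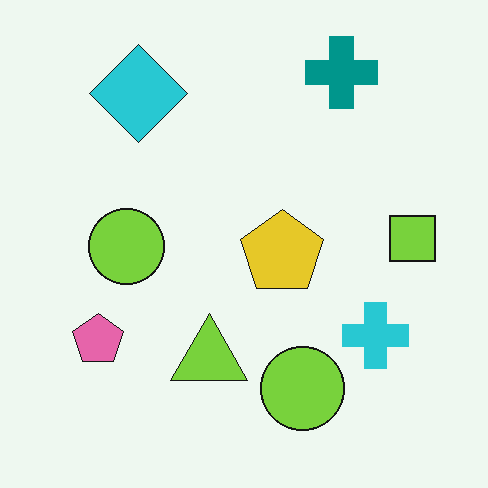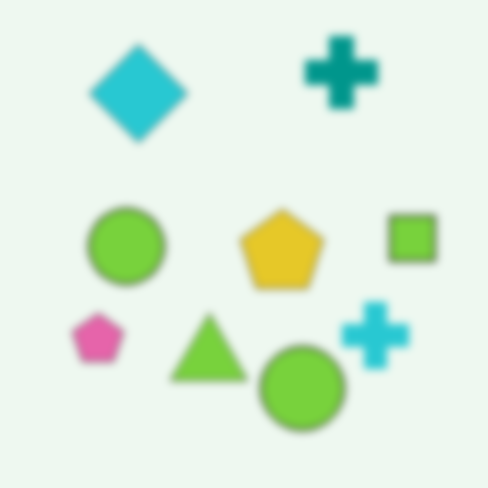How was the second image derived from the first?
It was moderately blurred.

Shape edges and outlines are uniformly softened across the whole image.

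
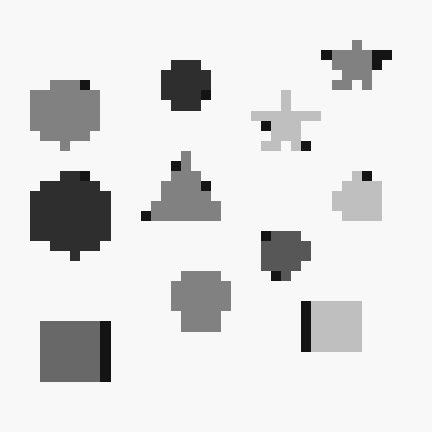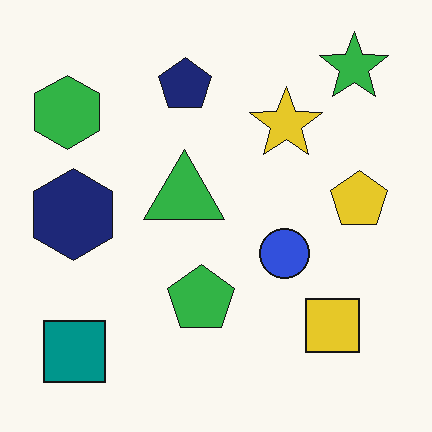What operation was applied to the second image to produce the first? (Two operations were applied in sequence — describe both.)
The transformation is: coarsely pixelated, then converted to grayscale.

Shapes are reduced to large square blocks; fine edges and outlines are lost — a downscale-then-upscale (mosaic) effect. All color is removed — every shape is now a shade of grey.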